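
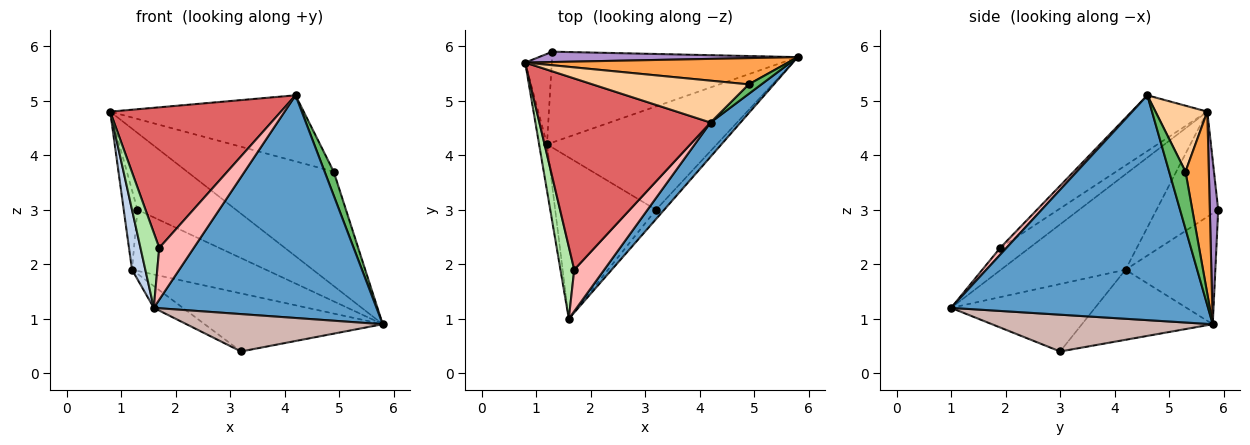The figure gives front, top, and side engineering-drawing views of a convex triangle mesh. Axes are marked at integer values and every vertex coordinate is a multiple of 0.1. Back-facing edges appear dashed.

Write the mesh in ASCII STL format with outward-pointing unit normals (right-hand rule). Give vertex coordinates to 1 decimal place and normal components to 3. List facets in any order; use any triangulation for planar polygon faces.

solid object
 facet normal 0.752 -0.652 0.100
  outer loop
   vertex 4.2 4.6 5.1
   vertex 1.6 1.0 1.2
   vertex 5.8 5.8 0.9
  endloop
 endfacet
 facet normal -0.991 -0.106 -0.082
  outer loop
   vertex 1.2 4.2 1.9
   vertex 1.6 1.0 1.2
   vertex 0.8 5.7 4.8
  endloop
 endfacet
 facet normal 0.153 0.963 0.221
  outer loop
   vertex 4.9 5.3 3.7
   vertex 5.8 5.8 0.9
   vertex 0.8 5.7 4.8
  endloop
 endfacet
 facet normal 0.220 0.824 0.522
  outer loop
   vertex 4.9 5.3 3.7
   vertex 0.8 5.7 4.8
   vertex 4.2 4.6 5.1
  endloop
 endfacet
 facet normal 0.858 -0.477 0.191
  outer loop
   vertex 4.9 5.3 3.7
   vertex 4.2 4.6 5.1
   vertex 5.8 5.8 0.9
  endloop
 endfacet
 facet normal -0.747 -0.480 0.460
  outer loop
   vertex 1.7 1.9 2.3
   vertex 0.8 5.7 4.8
   vertex 1.6 1.0 1.2
  endloop
 endfacet
 facet normal -0.254 -0.573 0.779
  outer loop
   vertex 1.7 1.9 2.3
   vertex 4.2 4.6 5.1
   vertex 0.8 5.7 4.8
  endloop
 endfacet
 facet normal 0.141 -0.772 0.619
  outer loop
   vertex 1.7 1.9 2.3
   vertex 1.6 1.0 1.2
   vertex 4.2 4.6 5.1
  endloop
 endfacet
 facet normal 0.084 0.988 0.133
  outer loop
   vertex 1.3 5.9 3.0
   vertex 0.8 5.7 4.8
   vertex 5.8 5.8 0.9
  endloop
 endfacet
 facet normal -0.948 0.211 -0.240
  outer loop
   vertex 1.3 5.9 3.0
   vertex 1.2 4.2 1.9
   vertex 0.8 5.7 4.8
  endloop
 endfacet
 facet normal -0.351 0.523 -0.777
  outer loop
   vertex 1.3 5.9 3.0
   vertex 5.8 5.8 0.9
   vertex 1.2 4.2 1.9
  endloop
 endfacet
 facet normal 0.737 -0.655 -0.164
  outer loop
   vertex 3.2 3.0 0.4
   vertex 5.8 5.8 0.9
   vertex 1.6 1.0 1.2
  endloop
 endfacet
 facet normal -0.339 0.461 -0.820
  outer loop
   vertex 3.2 3.0 0.4
   vertex 1.2 4.2 1.9
   vertex 5.8 5.8 0.9
  endloop
 endfacet
 facet normal -0.553 0.112 -0.826
  outer loop
   vertex 3.2 3.0 0.4
   vertex 1.6 1.0 1.2
   vertex 1.2 4.2 1.9
  endloop
 endfacet
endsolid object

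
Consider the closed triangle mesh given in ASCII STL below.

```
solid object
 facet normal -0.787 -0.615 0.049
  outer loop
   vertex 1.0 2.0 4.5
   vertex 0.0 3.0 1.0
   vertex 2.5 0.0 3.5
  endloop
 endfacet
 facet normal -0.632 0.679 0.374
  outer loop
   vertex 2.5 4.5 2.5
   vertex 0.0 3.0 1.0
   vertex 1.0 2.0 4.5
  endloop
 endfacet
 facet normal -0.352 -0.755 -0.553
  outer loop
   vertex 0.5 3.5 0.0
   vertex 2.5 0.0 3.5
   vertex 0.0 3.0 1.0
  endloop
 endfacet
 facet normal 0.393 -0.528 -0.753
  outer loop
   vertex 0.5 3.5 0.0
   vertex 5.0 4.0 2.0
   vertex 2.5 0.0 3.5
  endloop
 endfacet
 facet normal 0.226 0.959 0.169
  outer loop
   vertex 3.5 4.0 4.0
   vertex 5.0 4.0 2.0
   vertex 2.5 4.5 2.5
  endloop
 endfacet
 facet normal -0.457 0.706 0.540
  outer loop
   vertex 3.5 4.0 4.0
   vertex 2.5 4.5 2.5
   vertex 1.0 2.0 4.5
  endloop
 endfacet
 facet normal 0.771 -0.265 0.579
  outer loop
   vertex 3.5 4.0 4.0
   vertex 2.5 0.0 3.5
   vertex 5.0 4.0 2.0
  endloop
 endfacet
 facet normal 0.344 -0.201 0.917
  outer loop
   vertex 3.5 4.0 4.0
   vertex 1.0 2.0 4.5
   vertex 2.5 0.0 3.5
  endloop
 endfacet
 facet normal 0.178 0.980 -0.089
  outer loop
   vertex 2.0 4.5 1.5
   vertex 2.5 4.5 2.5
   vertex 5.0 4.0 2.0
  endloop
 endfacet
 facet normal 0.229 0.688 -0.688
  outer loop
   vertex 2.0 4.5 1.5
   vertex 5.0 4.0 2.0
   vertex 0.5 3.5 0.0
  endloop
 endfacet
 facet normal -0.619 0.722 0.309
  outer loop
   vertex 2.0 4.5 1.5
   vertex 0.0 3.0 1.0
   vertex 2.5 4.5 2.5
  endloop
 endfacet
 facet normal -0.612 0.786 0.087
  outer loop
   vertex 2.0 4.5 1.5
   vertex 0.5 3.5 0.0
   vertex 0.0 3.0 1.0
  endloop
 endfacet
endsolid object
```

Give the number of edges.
18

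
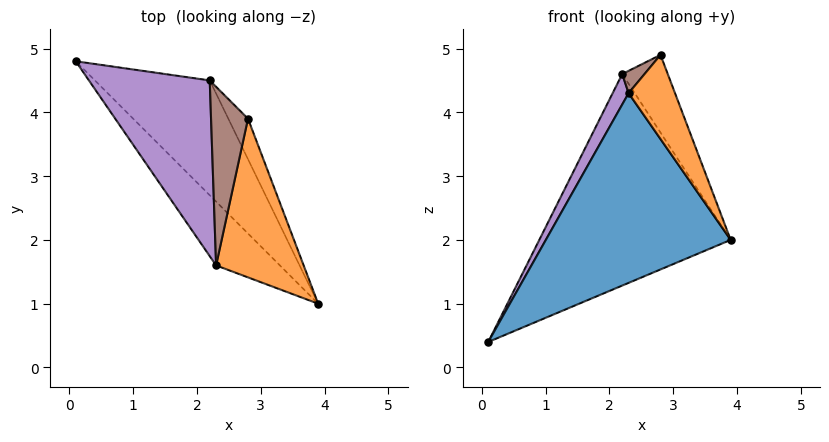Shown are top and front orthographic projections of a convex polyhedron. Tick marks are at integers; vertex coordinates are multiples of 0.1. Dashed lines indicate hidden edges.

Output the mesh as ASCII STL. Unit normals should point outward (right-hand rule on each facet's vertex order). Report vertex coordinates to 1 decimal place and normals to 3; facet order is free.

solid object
 facet normal -0.631 -0.735 -0.247
  outer loop
   vertex 2.3 1.6 4.3
   vertex 0.1 4.8 0.4
   vertex 3.9 1.0 2.0
  endloop
 endfacet
 facet normal 0.738 -0.316 0.596
  outer loop
   vertex 2.3 1.6 4.3
   vertex 3.9 1.0 2.0
   vertex 2.8 3.9 4.9
  endloop
 endfacet
 facet normal 0.734 0.597 -0.324
  outer loop
   vertex 2.2 4.5 4.6
   vertex 3.9 1.0 2.0
   vertex 0.1 4.8 0.4
  endloop
 endfacet
 facet normal 0.745 0.591 -0.308
  outer loop
   vertex 2.2 4.5 4.6
   vertex 2.8 3.9 4.9
   vertex 3.9 1.0 2.0
  endloop
 endfacet
 facet normal -0.894 -0.077 0.442
  outer loop
   vertex 2.2 4.5 4.6
   vertex 0.1 4.8 0.4
   vertex 2.3 1.6 4.3
  endloop
 endfacet
 facet normal -0.527 -0.105 0.843
  outer loop
   vertex 2.2 4.5 4.6
   vertex 2.3 1.6 4.3
   vertex 2.8 3.9 4.9
  endloop
 endfacet
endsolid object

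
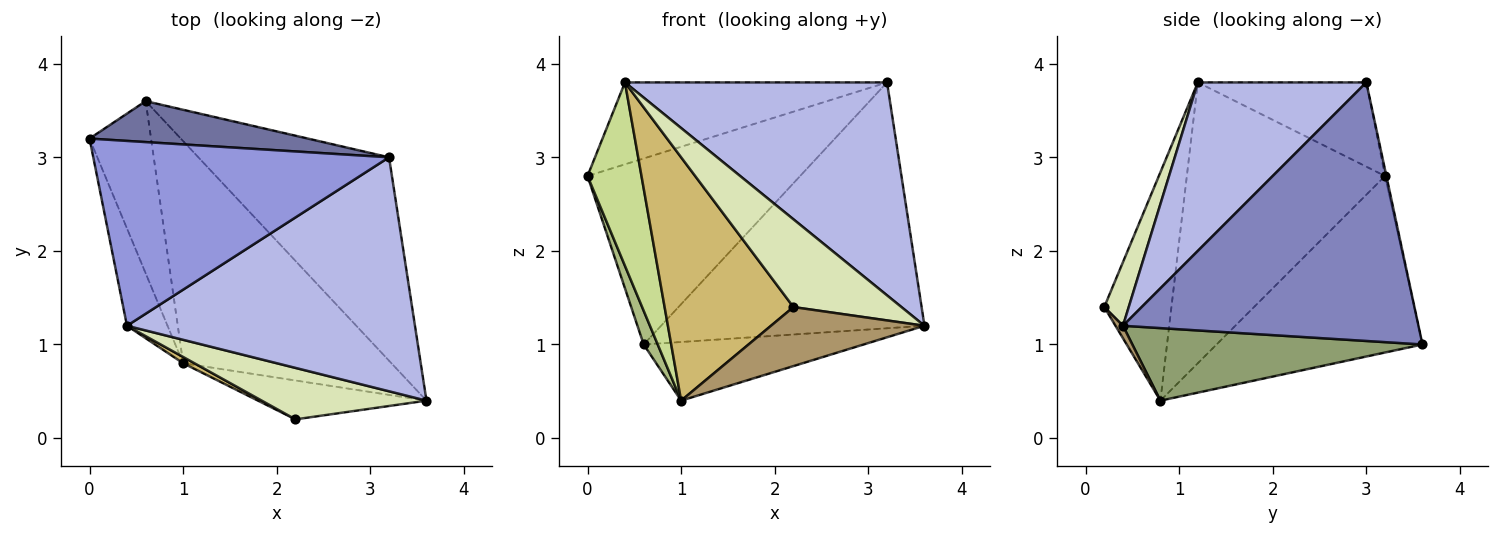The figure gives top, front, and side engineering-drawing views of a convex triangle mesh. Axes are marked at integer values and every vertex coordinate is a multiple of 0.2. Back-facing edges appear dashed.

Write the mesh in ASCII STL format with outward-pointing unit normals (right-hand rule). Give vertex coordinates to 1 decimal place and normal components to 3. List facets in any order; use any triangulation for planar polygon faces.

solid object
 facet normal -0.006 0.977 0.215
  outer loop
   vertex 0.6 3.6 1.0
   vertex 0.0 3.2 2.8
   vertex 3.2 3.0 3.8
  endloop
 endfacet
 facet normal 0.654 0.583 -0.482
  outer loop
   vertex 0.6 3.6 1.0
   vertex 3.2 3.0 3.8
   vertex 3.6 0.4 1.2
  endloop
 endfacet
 facet normal -0.252 0.392 0.885
  outer loop
   vertex 0.4 1.2 3.8
   vertex 3.2 3.0 3.8
   vertex 0.0 3.2 2.8
  endloop
 endfacet
 facet normal 0.397 -0.618 0.679
  outer loop
   vertex 0.4 1.2 3.8
   vertex 3.6 0.4 1.2
   vertex 3.2 3.0 3.8
  endloop
 endfacet
 facet normal 0.319 0.242 -0.916
  outer loop
   vertex 1.0 0.8 0.4
   vertex 0.6 3.6 1.0
   vertex 3.6 0.4 1.2
  endloop
 endfacet
 facet normal -0.942 -0.064 -0.328
  outer loop
   vertex 1.0 0.8 0.4
   vertex 0.0 3.2 2.8
   vertex 0.6 3.6 1.0
  endloop
 endfacet
 facet normal -0.956 -0.260 -0.138
  outer loop
   vertex 1.0 0.8 0.4
   vertex 0.4 1.2 3.8
   vertex 0.0 3.2 2.8
  endloop
 endfacet
 facet normal 0.192 -0.846 0.497
  outer loop
   vertex 2.2 0.2 1.4
   vertex 3.6 0.4 1.2
   vertex 0.4 1.2 3.8
  endloop
 endfacet
 facet normal 0.041 -0.834 -0.550
  outer loop
   vertex 2.2 0.2 1.4
   vertex 1.0 0.8 0.4
   vertex 3.6 0.4 1.2
  endloop
 endfacet
 facet normal -0.462 -0.886 0.023
  outer loop
   vertex 2.2 0.2 1.4
   vertex 0.4 1.2 3.8
   vertex 1.0 0.8 0.4
  endloop
 endfacet
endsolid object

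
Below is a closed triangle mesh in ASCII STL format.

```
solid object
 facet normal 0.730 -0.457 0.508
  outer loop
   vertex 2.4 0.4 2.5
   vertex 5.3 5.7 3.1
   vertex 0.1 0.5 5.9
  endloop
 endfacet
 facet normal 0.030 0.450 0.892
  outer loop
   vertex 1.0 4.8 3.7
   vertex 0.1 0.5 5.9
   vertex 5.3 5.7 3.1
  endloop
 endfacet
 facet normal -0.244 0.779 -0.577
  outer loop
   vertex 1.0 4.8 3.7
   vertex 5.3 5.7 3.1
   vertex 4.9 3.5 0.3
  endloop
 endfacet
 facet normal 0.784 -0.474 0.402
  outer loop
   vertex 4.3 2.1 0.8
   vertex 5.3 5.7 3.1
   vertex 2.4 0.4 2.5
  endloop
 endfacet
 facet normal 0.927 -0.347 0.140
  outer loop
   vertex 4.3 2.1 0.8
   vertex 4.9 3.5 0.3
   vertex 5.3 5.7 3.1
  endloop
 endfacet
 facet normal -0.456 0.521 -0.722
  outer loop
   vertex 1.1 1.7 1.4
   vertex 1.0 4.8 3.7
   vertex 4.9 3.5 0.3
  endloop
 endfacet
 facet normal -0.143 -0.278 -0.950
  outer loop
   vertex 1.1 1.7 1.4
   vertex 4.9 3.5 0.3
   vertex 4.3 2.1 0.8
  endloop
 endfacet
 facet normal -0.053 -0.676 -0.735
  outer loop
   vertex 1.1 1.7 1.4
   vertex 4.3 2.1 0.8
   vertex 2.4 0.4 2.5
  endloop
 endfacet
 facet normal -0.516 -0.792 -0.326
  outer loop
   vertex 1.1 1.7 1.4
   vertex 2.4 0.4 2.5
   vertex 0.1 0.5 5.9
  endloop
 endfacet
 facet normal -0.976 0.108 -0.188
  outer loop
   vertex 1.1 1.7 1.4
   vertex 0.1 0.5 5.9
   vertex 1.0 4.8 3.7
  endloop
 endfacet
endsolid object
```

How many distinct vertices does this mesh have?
7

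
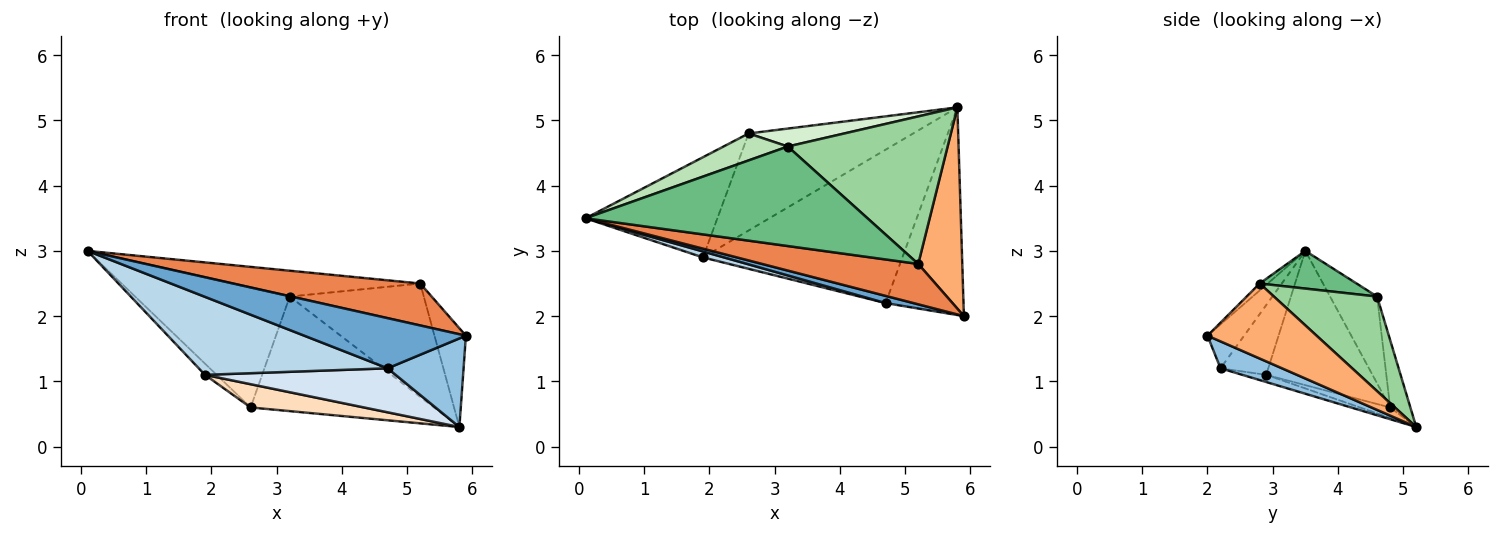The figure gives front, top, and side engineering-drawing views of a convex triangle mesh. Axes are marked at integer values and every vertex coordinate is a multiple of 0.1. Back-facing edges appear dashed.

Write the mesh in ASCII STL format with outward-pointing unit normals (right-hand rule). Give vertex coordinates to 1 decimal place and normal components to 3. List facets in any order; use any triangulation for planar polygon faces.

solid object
 facet normal -0.219 -0.966 0.139
  outer loop
   vertex 4.7 2.2 1.2
   vertex 5.9 2.0 1.7
   vertex 0.1 3.5 3.0
  endloop
 endfacet
 facet normal 0.303 -0.374 -0.877
  outer loop
   vertex 4.7 2.2 1.2
   vertex 5.8 5.2 0.3
   vertex 5.9 2.0 1.7
  endloop
 endfacet
 facet normal -0.244 -0.967 0.074
  outer loop
   vertex 1.9 2.9 1.1
   vertex 4.7 2.2 1.2
   vertex 0.1 3.5 3.0
  endloop
 endfacet
 facet normal -0.035 -0.276 -0.961
  outer loop
   vertex 1.9 2.9 1.1
   vertex 5.8 5.2 0.3
   vertex 4.7 2.2 1.2
  endloop
 endfacet
 facet normal -0.031 -0.720 0.693
  outer loop
   vertex 5.2 2.8 2.5
   vertex 0.1 3.5 3.0
   vertex 5.9 2.0 1.7
  endloop
 endfacet
 facet normal 0.837 0.241 0.491
  outer loop
   vertex 5.2 2.8 2.5
   vertex 5.9 2.0 1.7
   vertex 5.8 5.2 0.3
  endloop
 endfacet
 facet normal -0.711 0.078 -0.699
  outer loop
   vertex 2.6 4.8 0.6
   vertex 1.9 2.9 1.1
   vertex 0.1 3.5 3.0
  endloop
 endfacet
 facet normal -0.062 -0.233 -0.971
  outer loop
   vertex 2.6 4.8 0.6
   vertex 5.8 5.2 0.3
   vertex 1.9 2.9 1.1
  endloop
 endfacet
 facet normal 0.128 0.249 0.960
  outer loop
   vertex 3.2 4.6 2.3
   vertex 0.1 3.5 3.0
   vertex 5.2 2.8 2.5
  endloop
 endfacet
 facet normal 0.425 0.552 0.718
  outer loop
   vertex 3.2 4.6 2.3
   vertex 5.2 2.8 2.5
   vertex 5.8 5.2 0.3
  endloop
 endfacet
 facet normal -0.284 0.935 0.210
  outer loop
   vertex 3.2 4.6 2.3
   vertex 2.6 4.8 0.6
   vertex 0.1 3.5 3.0
  endloop
 endfacet
 facet normal -0.108 0.982 0.154
  outer loop
   vertex 3.2 4.6 2.3
   vertex 5.8 5.2 0.3
   vertex 2.6 4.8 0.6
  endloop
 endfacet
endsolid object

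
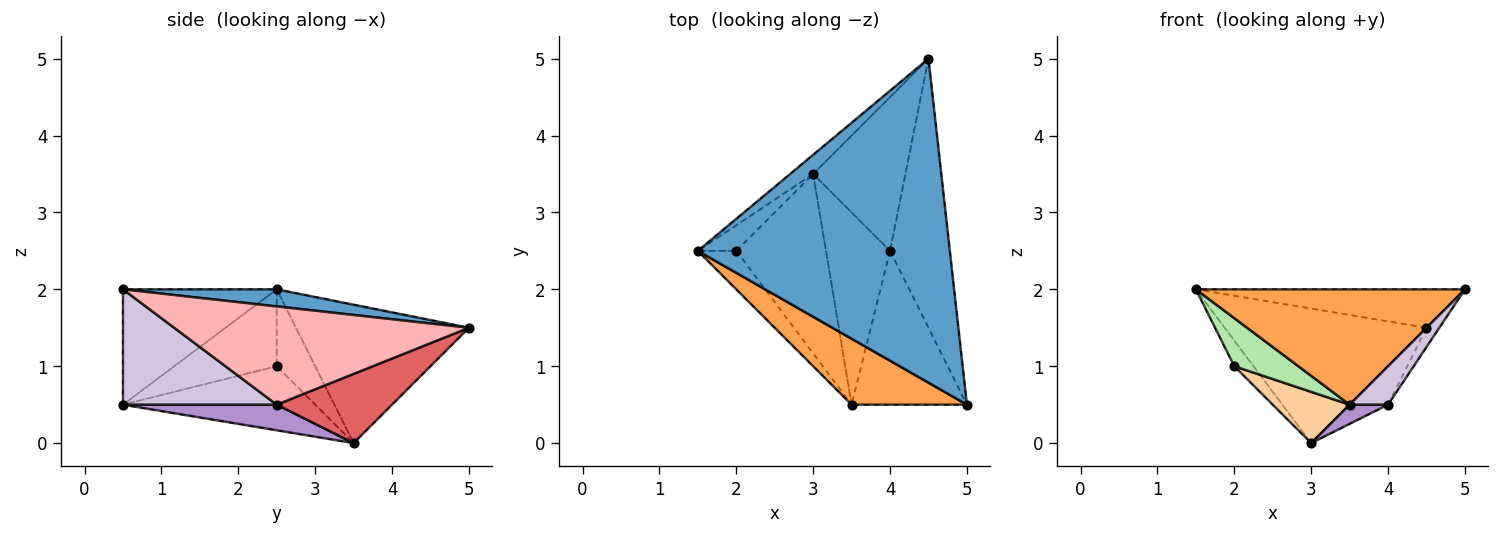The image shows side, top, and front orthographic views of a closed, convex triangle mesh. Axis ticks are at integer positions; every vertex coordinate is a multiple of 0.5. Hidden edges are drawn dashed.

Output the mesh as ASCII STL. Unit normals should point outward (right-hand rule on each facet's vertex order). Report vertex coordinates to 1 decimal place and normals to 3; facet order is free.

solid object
 facet normal 0.067 0.118 0.991
  outer loop
   vertex 4.5 5.0 1.5
   vertex 1.5 2.5 2.0
   vertex 5.0 0.5 2.0
  endloop
 endfacet
 facet normal -0.647 0.755 -0.108
  outer loop
   vertex 3.0 3.5 0.0
   vertex 1.5 2.5 2.0
   vertex 4.5 5.0 1.5
  endloop
 endfacet
 facet normal -0.444 -0.778 0.444
  outer loop
   vertex 3.5 0.5 0.5
   vertex 5.0 0.5 2.0
   vertex 1.5 2.5 2.0
  endloop
 endfacet
 facet normal -0.566 -0.226 -0.793
  outer loop
   vertex 2.0 2.5 1.0
   vertex 3.0 3.5 0.0
   vertex 3.5 0.5 0.5
  endloop
 endfacet
 facet normal -0.816 0.408 -0.408
  outer loop
   vertex 2.0 2.5 1.0
   vertex 1.5 2.5 2.0
   vertex 3.0 3.5 0.0
  endloop
 endfacet
 facet normal -0.781 -0.488 -0.390
  outer loop
   vertex 2.0 2.5 1.0
   vertex 3.5 0.5 0.5
   vertex 1.5 2.5 2.0
  endloop
 endfacet
 facet normal 0.588 0.196 -0.784
  outer loop
   vertex 4.0 2.5 0.5
   vertex 3.0 3.5 0.0
   vertex 4.5 5.0 1.5
  endloop
 endfacet
 facet normal 0.854 0.037 -0.520
  outer loop
   vertex 4.0 2.5 0.5
   vertex 4.5 5.0 1.5
   vertex 5.0 0.5 2.0
  endloop
 endfacet
 facet normal 0.370 -0.092 -0.925
  outer loop
   vertex 4.0 2.5 0.5
   vertex 3.5 0.5 0.5
   vertex 3.0 3.5 0.0
  endloop
 endfacet
 facet normal 0.696 -0.174 -0.696
  outer loop
   vertex 4.0 2.5 0.5
   vertex 5.0 0.5 2.0
   vertex 3.5 0.5 0.5
  endloop
 endfacet
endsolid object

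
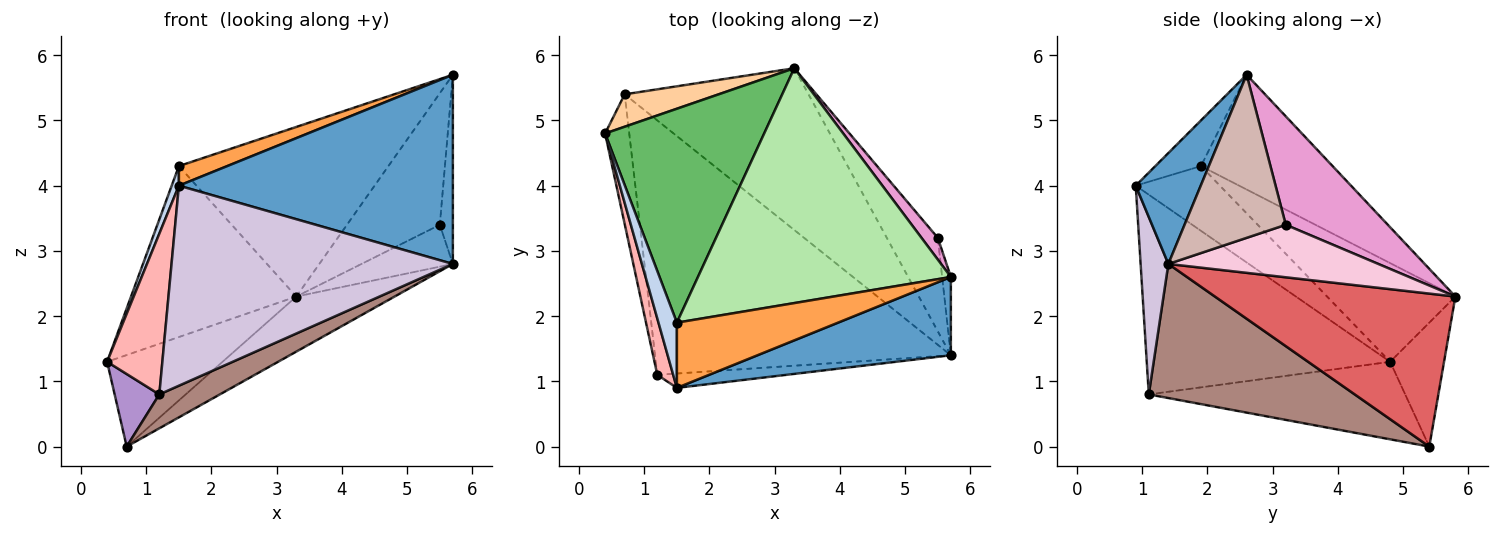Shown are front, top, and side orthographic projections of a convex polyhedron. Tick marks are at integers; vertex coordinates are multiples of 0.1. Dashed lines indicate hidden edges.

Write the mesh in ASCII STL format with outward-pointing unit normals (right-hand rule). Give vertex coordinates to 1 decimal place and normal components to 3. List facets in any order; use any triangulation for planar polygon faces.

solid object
 facet normal 0.214 -0.903 0.373
  outer loop
   vertex 5.7 1.4 2.8
   vertex 5.7 2.6 5.7
   vertex 1.5 0.9 4.0
  endloop
 endfacet
 facet normal -0.959 -0.082 0.272
  outer loop
   vertex 1.5 1.9 4.3
   vertex 0.4 4.8 1.3
   vertex 1.5 0.9 4.0
  endloop
 endfacet
 facet normal -0.262 -0.277 0.924
  outer loop
   vertex 1.5 1.9 4.3
   vertex 1.5 0.9 4.0
   vertex 5.7 2.6 5.7
  endloop
 endfacet
 facet normal -0.403 0.863 0.305
  outer loop
   vertex 3.3 5.8 2.3
   vertex 0.7 5.4 0.0
   vertex 0.4 4.8 1.3
  endloop
 endfacet
 facet normal -0.436 0.562 0.703
  outer loop
   vertex 3.3 5.8 2.3
   vertex 0.4 4.8 1.3
   vertex 1.5 1.9 4.3
  endloop
 endfacet
 facet normal -0.345 0.550 0.761
  outer loop
   vertex 3.3 5.8 2.3
   vertex 1.5 1.9 4.3
   vertex 5.7 2.6 5.7
  endloop
 endfacet
 facet normal 0.619 0.253 -0.744
  outer loop
   vertex 3.3 5.8 2.3
   vertex 5.7 1.4 2.8
   vertex 0.7 5.4 0.0
  endloop
 endfacet
 facet normal -0.972 -0.221 0.077
  outer loop
   vertex 1.2 1.1 0.8
   vertex 1.5 0.9 4.0
   vertex 0.4 4.8 1.3
  endloop
 endfacet
 facet normal -0.942 -0.164 -0.293
  outer loop
   vertex 1.2 1.1 0.8
   vertex 0.4 4.8 1.3
   vertex 0.7 5.4 0.0
  endloop
 endfacet
 facet normal 0.098 -0.993 -0.071
  outer loop
   vertex 1.2 1.1 0.8
   vertex 5.7 1.4 2.8
   vertex 1.5 0.9 4.0
  endloop
 endfacet
 facet normal 0.410 -0.121 -0.904
  outer loop
   vertex 1.2 1.1 0.8
   vertex 0.7 5.4 0.0
   vertex 5.7 1.4 2.8
  endloop
 endfacet
 facet normal 0.990 0.128 -0.053
  outer loop
   vertex 5.5 3.2 3.4
   vertex 5.7 2.6 5.7
   vertex 5.7 1.4 2.8
  endloop
 endfacet
 facet normal 0.735 0.669 0.111
  outer loop
   vertex 5.5 3.2 3.4
   vertex 3.3 5.8 2.3
   vertex 5.7 2.6 5.7
  endloop
 endfacet
 facet normal 0.685 0.298 -0.665
  outer loop
   vertex 5.5 3.2 3.4
   vertex 5.7 1.4 2.8
   vertex 3.3 5.8 2.3
  endloop
 endfacet
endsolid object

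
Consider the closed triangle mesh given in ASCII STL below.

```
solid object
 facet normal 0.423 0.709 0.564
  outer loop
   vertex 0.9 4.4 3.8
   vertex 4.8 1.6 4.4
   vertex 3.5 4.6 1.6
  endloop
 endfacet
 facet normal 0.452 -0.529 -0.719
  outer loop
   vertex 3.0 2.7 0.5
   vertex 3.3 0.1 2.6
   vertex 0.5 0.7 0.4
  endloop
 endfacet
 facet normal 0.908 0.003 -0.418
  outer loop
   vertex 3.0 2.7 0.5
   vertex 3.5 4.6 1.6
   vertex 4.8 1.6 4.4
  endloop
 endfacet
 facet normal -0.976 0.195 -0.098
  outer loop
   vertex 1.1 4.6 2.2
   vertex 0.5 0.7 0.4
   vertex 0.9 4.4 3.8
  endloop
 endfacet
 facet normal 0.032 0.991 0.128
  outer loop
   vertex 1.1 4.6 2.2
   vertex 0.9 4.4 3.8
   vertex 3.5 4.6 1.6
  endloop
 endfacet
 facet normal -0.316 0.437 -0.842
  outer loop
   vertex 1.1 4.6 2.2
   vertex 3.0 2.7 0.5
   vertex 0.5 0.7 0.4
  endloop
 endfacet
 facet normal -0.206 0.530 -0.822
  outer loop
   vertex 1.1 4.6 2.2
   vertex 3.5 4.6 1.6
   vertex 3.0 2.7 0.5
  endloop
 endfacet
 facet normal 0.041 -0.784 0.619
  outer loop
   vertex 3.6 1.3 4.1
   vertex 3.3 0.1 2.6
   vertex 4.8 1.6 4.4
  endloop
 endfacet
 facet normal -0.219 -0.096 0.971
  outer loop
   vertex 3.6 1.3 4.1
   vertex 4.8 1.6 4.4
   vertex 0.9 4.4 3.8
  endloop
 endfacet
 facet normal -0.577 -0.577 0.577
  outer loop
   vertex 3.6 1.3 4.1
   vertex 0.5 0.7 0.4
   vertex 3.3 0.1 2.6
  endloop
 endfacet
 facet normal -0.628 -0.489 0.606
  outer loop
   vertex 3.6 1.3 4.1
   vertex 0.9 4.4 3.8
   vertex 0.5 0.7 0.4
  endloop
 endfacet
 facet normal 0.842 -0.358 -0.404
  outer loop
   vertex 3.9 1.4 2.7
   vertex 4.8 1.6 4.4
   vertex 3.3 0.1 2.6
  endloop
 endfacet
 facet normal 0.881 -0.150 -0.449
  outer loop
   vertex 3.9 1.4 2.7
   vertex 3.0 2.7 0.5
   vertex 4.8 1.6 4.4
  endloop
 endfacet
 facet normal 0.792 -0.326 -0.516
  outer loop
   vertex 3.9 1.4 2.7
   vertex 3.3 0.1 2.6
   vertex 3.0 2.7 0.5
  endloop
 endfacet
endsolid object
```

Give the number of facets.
14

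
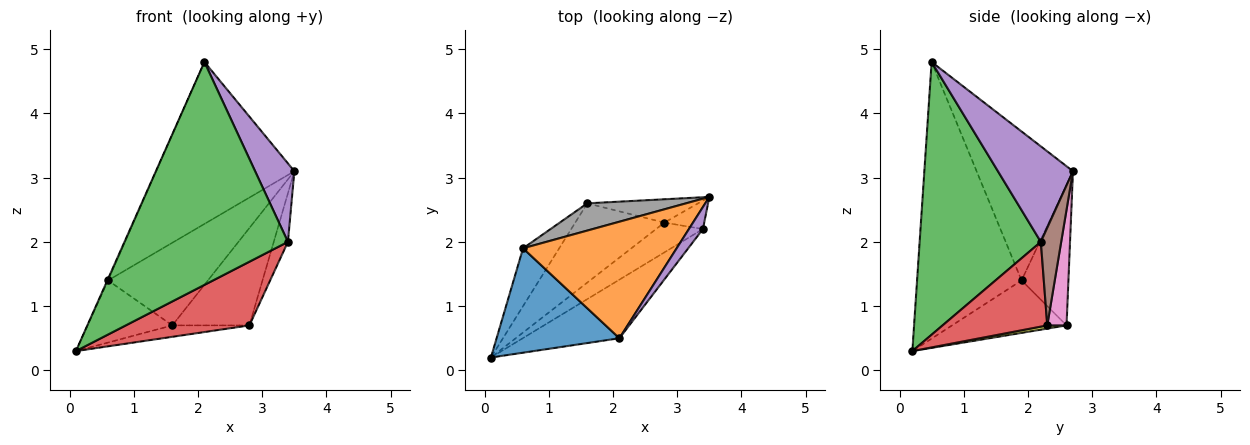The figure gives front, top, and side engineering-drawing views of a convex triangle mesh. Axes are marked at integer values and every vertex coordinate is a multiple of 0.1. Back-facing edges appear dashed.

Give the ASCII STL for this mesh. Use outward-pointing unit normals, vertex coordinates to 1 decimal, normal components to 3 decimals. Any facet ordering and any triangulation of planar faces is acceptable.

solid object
 facet normal -0.914 0.006 0.406
  outer loop
   vertex 0.6 1.9 1.4
   vertex 0.1 0.2 0.3
   vertex 2.1 0.5 4.8
  endloop
 endfacet
 facet normal -0.493 0.706 0.508
  outer loop
   vertex 0.6 1.9 1.4
   vertex 2.1 0.5 4.8
   vertex 3.5 2.7 3.1
  endloop
 endfacet
 facet normal 0.583 -0.786 -0.207
  outer loop
   vertex 3.4 2.2 2.0
   vertex 2.1 0.5 4.8
   vertex 0.1 0.2 0.3
  endloop
 endfacet
 facet normal 0.609 -0.719 -0.336
  outer loop
   vertex 3.4 2.2 2.0
   vertex 0.1 0.2 0.3
   vertex 2.8 2.3 0.7
  endloop
 endfacet
 facet normal 0.879 -0.460 0.129
  outer loop
   vertex 3.4 2.2 2.0
   vertex 3.5 2.7 3.1
   vertex 2.1 0.5 4.8
  endloop
 endfacet
 facet normal 0.778 0.542 -0.317
  outer loop
   vertex 3.4 2.2 2.0
   vertex 2.8 2.3 0.7
   vertex 3.5 2.7 3.1
  endloop
 endfacet
 facet normal 0.236 0.945 -0.226
  outer loop
   vertex 1.6 2.6 0.7
   vertex 3.5 2.7 3.1
   vertex 2.8 2.3 0.7
  endloop
 endfacet
 facet normal -0.407 0.867 0.286
  outer loop
   vertex 1.6 2.6 0.7
   vertex 0.6 1.9 1.4
   vertex 3.5 2.7 3.1
  endloop
 endfacet
 facet normal 0.036 0.143 -0.989
  outer loop
   vertex 1.6 2.6 0.7
   vertex 2.8 2.3 0.7
   vertex 0.1 0.2 0.3
  endloop
 endfacet
 facet normal -0.703 0.520 -0.484
  outer loop
   vertex 1.6 2.6 0.7
   vertex 0.1 0.2 0.3
   vertex 0.6 1.9 1.4
  endloop
 endfacet
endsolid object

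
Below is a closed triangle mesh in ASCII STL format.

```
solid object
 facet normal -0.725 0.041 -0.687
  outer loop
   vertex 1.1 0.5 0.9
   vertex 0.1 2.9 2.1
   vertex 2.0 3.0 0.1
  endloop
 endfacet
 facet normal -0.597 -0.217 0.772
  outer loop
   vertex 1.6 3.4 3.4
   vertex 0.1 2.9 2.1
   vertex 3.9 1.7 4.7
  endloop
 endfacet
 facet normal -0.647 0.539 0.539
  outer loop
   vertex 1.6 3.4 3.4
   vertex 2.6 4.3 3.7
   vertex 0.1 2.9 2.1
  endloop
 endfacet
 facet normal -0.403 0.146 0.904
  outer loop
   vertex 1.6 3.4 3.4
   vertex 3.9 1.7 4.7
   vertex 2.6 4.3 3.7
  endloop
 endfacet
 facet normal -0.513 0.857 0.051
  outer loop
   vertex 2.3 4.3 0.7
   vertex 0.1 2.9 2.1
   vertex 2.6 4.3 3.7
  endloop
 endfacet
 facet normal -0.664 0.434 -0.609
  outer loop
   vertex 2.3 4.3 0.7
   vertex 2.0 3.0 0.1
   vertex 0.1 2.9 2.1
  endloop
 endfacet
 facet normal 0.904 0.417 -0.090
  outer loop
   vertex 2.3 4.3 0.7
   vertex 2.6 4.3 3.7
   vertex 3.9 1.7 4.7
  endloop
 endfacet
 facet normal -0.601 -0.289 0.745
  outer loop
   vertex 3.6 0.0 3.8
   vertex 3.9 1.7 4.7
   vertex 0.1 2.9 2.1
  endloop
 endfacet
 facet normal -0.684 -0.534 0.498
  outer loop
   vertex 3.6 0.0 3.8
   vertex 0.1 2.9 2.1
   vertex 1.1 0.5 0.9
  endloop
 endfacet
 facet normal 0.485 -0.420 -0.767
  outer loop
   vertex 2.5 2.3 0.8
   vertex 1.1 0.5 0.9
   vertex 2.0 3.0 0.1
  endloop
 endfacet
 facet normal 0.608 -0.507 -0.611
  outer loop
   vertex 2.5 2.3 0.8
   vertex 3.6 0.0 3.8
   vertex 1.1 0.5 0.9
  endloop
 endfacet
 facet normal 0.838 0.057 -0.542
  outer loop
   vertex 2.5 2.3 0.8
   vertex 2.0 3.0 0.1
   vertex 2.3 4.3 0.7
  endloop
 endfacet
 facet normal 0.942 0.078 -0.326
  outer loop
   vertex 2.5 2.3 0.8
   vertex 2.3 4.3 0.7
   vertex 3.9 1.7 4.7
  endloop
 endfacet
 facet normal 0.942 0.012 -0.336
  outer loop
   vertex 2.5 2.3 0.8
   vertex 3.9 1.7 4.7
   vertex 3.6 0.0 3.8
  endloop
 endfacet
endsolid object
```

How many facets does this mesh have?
14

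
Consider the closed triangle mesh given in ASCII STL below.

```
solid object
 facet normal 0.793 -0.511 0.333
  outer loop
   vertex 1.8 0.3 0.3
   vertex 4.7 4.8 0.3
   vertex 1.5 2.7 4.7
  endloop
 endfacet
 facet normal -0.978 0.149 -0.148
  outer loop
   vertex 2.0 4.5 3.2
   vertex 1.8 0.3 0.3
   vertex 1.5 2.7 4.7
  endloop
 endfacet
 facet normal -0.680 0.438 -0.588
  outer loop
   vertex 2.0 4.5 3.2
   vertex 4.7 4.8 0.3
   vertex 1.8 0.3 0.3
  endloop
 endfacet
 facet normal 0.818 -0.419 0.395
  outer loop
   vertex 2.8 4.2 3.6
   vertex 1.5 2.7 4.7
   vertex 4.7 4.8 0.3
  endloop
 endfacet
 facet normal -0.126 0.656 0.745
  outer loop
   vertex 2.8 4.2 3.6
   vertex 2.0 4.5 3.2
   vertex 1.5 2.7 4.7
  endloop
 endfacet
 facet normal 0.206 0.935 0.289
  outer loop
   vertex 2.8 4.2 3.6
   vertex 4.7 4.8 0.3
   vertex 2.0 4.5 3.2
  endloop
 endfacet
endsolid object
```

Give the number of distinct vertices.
5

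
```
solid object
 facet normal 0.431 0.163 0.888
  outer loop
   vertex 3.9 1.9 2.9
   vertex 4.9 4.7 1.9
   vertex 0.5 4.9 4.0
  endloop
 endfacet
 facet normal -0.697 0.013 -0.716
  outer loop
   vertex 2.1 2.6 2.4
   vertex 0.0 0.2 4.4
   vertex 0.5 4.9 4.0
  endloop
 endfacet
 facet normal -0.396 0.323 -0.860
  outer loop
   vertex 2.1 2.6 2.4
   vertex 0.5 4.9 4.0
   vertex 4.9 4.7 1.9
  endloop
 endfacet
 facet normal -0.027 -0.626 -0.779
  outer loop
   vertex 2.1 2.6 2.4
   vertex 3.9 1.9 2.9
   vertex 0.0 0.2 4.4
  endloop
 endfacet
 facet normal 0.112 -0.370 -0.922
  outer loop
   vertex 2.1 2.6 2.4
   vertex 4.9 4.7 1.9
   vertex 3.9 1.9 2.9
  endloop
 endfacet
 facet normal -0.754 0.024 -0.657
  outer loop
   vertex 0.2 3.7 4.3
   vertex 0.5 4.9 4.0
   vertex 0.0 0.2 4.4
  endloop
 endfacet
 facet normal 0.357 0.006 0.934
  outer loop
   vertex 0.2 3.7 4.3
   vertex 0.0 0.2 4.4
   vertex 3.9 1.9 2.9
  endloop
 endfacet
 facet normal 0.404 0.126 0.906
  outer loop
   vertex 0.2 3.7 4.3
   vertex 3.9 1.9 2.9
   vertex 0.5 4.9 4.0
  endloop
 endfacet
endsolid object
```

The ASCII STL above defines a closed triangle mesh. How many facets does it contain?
8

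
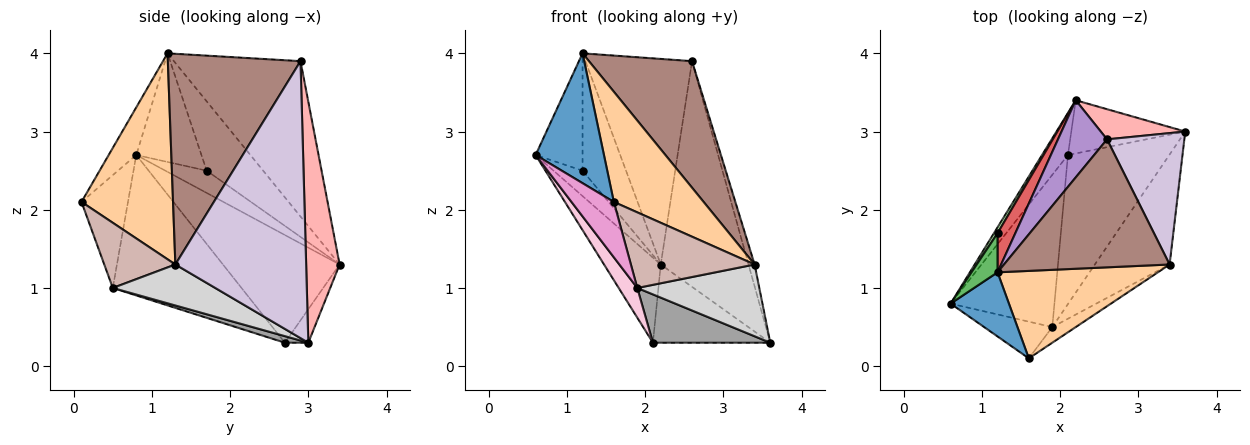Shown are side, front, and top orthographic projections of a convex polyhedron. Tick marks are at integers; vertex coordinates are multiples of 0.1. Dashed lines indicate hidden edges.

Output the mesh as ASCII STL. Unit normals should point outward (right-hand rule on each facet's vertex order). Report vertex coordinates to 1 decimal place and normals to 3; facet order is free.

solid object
 facet normal -0.340 -0.843 0.416
  outer loop
   vertex 1.2 1.2 4.0
   vertex 0.6 0.8 2.7
   vertex 1.6 0.1 2.1
  endloop
 endfacet
 facet normal -0.879 0.427 -0.211
  outer loop
   vertex 2.1 2.7 0.3
   vertex 0.6 0.8 2.7
   vertex 2.2 3.4 1.3
  endloop
 endfacet
 facet normal -0.163 0.816 -0.555
  outer loop
   vertex 2.1 2.7 0.3
   vertex 2.2 3.4 1.3
   vertex 3.6 3.0 0.3
  endloop
 endfacet
 facet normal 0.624 -0.612 0.486
  outer loop
   vertex 3.4 1.3 1.3
   vertex 1.2 1.2 4.0
   vertex 1.6 0.1 2.1
  endloop
 endfacet
 facet normal -0.797 0.574 0.191
  outer loop
   vertex 1.2 1.7 2.5
   vertex 0.6 0.8 2.7
   vertex 1.2 1.2 4.0
  endloop
 endfacet
 facet normal -0.811 0.570 0.132
  outer loop
   vertex 1.2 1.7 2.5
   vertex 2.2 3.4 1.3
   vertex 0.6 0.8 2.7
  endloop
 endfacet
 facet normal -0.777 0.597 0.199
  outer loop
   vertex 1.2 1.7 2.5
   vertex 1.2 1.2 4.0
   vertex 2.2 3.4 1.3
  endloop
 endfacet
 facet normal 0.353 0.927 0.124
  outer loop
   vertex 2.6 2.9 3.9
   vertex 3.6 3.0 0.3
   vertex 2.2 3.4 1.3
  endloop
 endfacet
 facet normal -0.744 0.626 0.235
  outer loop
   vertex 2.6 2.9 3.9
   vertex 2.2 3.4 1.3
   vertex 1.2 1.2 4.0
  endloop
 endfacet
 facet normal 0.962 0.045 0.269
  outer loop
   vertex 2.6 2.9 3.9
   vertex 3.4 1.3 1.3
   vertex 3.6 3.0 0.3
  endloop
 endfacet
 facet normal 0.671 -0.521 0.527
  outer loop
   vertex 2.6 2.9 3.9
   vertex 1.2 1.2 4.0
   vertex 3.4 1.3 1.3
  endloop
 endfacet
 facet normal 0.490 -0.853 -0.177
  outer loop
   vertex 1.9 0.5 1.0
   vertex 3.4 1.3 1.3
   vertex 1.6 0.1 2.1
  endloop
 endfacet
 facet normal -0.675 -0.615 -0.408
  outer loop
   vertex 1.9 0.5 1.0
   vertex 1.6 0.1 2.1
   vertex 0.6 0.8 2.7
  endloop
 endfacet
 facet normal -0.799 -0.115 -0.590
  outer loop
   vertex 1.9 0.5 1.0
   vertex 0.6 0.8 2.7
   vertex 2.1 2.7 0.3
  endloop
 endfacet
 facet normal 0.062 -0.308 -0.949
  outer loop
   vertex 1.9 0.5 1.0
   vertex 2.1 2.7 0.3
   vertex 3.6 3.0 0.3
  endloop
 endfacet
 facet normal 0.417 -0.497 -0.761
  outer loop
   vertex 1.9 0.5 1.0
   vertex 3.6 3.0 0.3
   vertex 3.4 1.3 1.3
  endloop
 endfacet
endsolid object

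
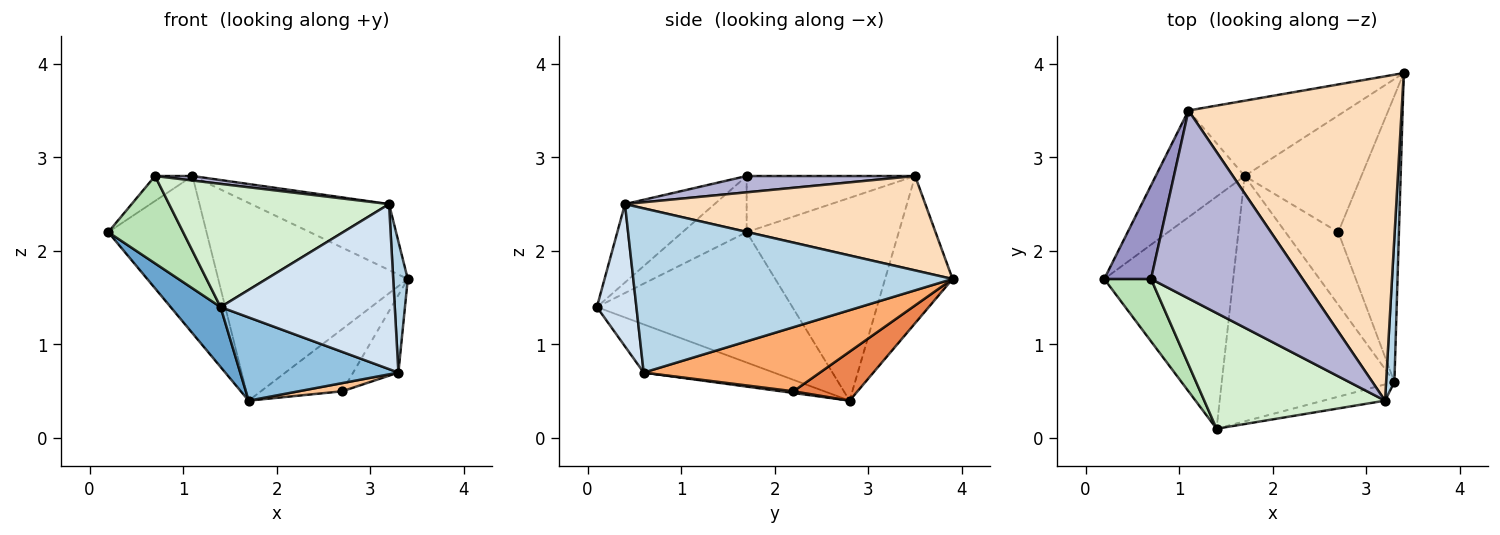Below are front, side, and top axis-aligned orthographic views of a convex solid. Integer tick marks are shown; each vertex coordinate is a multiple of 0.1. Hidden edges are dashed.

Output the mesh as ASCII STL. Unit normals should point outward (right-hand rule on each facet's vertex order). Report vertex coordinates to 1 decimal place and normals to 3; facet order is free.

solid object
 facet normal -0.699 -0.179 -0.692
  outer loop
   vertex 1.7 2.8 0.4
   vertex 1.4 0.1 1.4
   vertex 0.2 1.7 2.2
  endloop
 endfacet
 facet normal -0.256 -0.311 -0.916
  outer loop
   vertex 3.3 0.6 0.7
   vertex 1.4 0.1 1.4
   vertex 1.7 2.8 0.4
  endloop
 endfacet
 facet normal 0.998 -0.045 0.050
  outer loop
   vertex 3.2 0.4 2.5
   vertex 3.3 0.6 0.7
   vertex 3.4 3.9 1.7
  endloop
 endfacet
 facet normal 0.220 -0.971 -0.096
  outer loop
   vertex 3.2 0.4 2.5
   vertex 1.4 0.1 1.4
   vertex 3.3 0.6 0.7
  endloop
 endfacet
 facet normal 0.347 0.441 -0.828
  outer loop
   vertex 2.7 2.2 0.5
   vertex 1.7 2.8 0.4
   vertex 3.4 3.9 1.7
  endloop
 endfacet
 facet normal 0.714 0.183 -0.676
  outer loop
   vertex 2.7 2.2 0.5
   vertex 3.4 3.9 1.7
   vertex 3.3 0.6 0.7
  endloop
 endfacet
 facet normal 0.032 -0.112 -0.993
  outer loop
   vertex 2.7 2.2 0.5
   vertex 3.3 0.6 0.7
   vertex 1.7 2.8 0.4
  endloop
 endfacet
 facet normal 0.398 0.183 0.899
  outer loop
   vertex 1.1 3.5 2.8
   vertex 3.2 0.4 2.5
   vertex 3.4 3.9 1.7
  endloop
 endfacet
 facet normal -0.788 0.509 -0.346
  outer loop
   vertex 1.1 3.5 2.8
   vertex 1.7 2.8 0.4
   vertex 0.2 1.7 2.2
  endloop
 endfacet
 facet normal -0.316 0.887 -0.338
  outer loop
   vertex 1.1 3.5 2.8
   vertex 3.4 3.9 1.7
   vertex 1.7 2.8 0.4
  endloop
 endfacet
 facet normal -0.572 -0.667 0.477
  outer loop
   vertex 0.7 1.7 2.8
   vertex 0.2 1.7 2.2
   vertex 1.4 0.1 1.4
  endloop
 endfacet
 facet normal -0.285 -0.699 0.656
  outer loop
   vertex 0.7 1.7 2.8
   vertex 1.4 0.1 1.4
   vertex 3.2 0.4 2.5
  endloop
 endfacet
 facet normal -0.757 0.168 0.631
  outer loop
   vertex 0.7 1.7 2.8
   vertex 1.1 3.5 2.8
   vertex 0.2 1.7 2.2
  endloop
 endfacet
 facet normal 0.107 -0.024 0.994
  outer loop
   vertex 0.7 1.7 2.8
   vertex 3.2 0.4 2.5
   vertex 1.1 3.5 2.8
  endloop
 endfacet
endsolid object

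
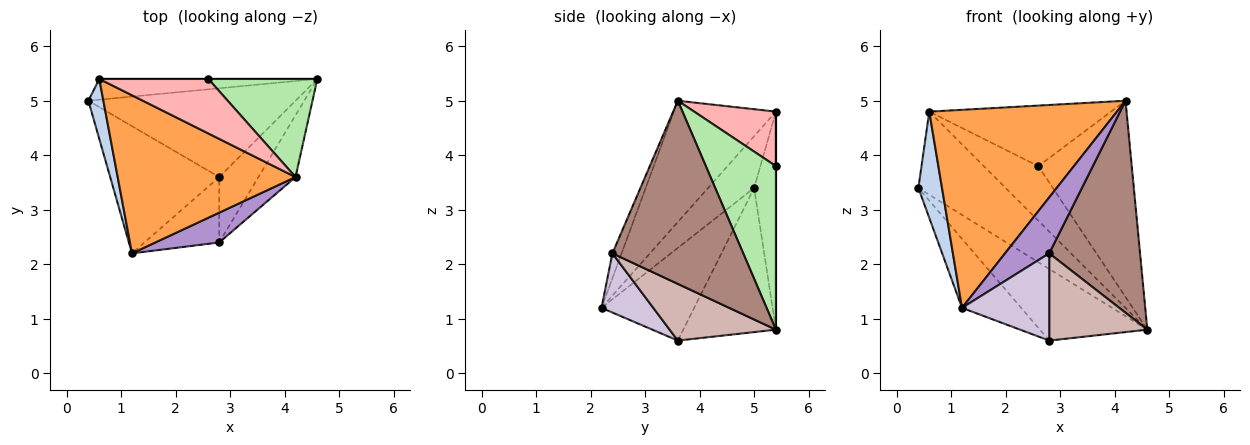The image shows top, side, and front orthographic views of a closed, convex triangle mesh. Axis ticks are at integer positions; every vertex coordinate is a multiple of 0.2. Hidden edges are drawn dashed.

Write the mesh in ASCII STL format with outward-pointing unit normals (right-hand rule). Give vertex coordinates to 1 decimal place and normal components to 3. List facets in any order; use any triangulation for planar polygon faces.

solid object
 facet normal -0.236 0.943 -0.236
  outer loop
   vertex 0.6 5.4 4.8
   vertex 4.6 5.4 0.8
   vertex 0.4 5.0 3.4
  endloop
 endfacet
 facet normal -0.862 -0.442 0.249
  outer loop
   vertex 0.6 5.4 4.8
   vertex 0.4 5.0 3.4
   vertex 1.2 2.2 1.2
  endloop
 endfacet
 facet normal -0.391 -0.719 0.574
  outer loop
   vertex 0.6 5.4 4.8
   vertex 1.2 2.2 1.2
   vertex 4.2 3.6 5.0
  endloop
 endfacet
 facet normal -0.476 0.552 -0.684
  outer loop
   vertex 2.8 3.6 0.6
   vertex 0.4 5.0 3.4
   vertex 4.6 5.4 0.8
  endloop
 endfacet
 facet normal -0.598 0.382 -0.704
  outer loop
   vertex 2.8 3.6 0.6
   vertex 1.2 2.2 1.2
   vertex 0.4 5.0 3.4
  endloop
 endfacet
 facet normal 0.557 0.743 0.371
  outer loop
   vertex 2.6 5.4 3.8
   vertex 4.2 3.6 5.0
   vertex 4.6 5.4 0.8
  endloop
 endfacet
 facet normal 0.000 1.000 0.000
  outer loop
   vertex 2.6 5.4 3.8
   vertex 4.6 5.4 0.8
   vertex 0.6 5.4 4.8
  endloop
 endfacet
 facet normal 0.317 0.705 0.634
  outer loop
   vertex 2.6 5.4 3.8
   vertex 0.6 5.4 4.8
   vertex 4.2 3.6 5.0
  endloop
 endfacet
 facet normal -0.180 -0.868 0.462
  outer loop
   vertex 2.8 2.4 2.2
   vertex 4.2 3.6 5.0
   vertex 1.2 2.2 1.2
  endloop
 endfacet
 facet normal 0.429 -0.723 -0.542
  outer loop
   vertex 2.8 2.4 2.2
   vertex 1.2 2.2 1.2
   vertex 2.8 3.6 0.6
  endloop
 endfacet
 facet normal 0.810 -0.563 -0.164
  outer loop
   vertex 2.8 2.4 2.2
   vertex 4.6 5.4 0.8
   vertex 4.2 3.6 5.0
  endloop
 endfacet
 facet normal 0.655 -0.605 -0.453
  outer loop
   vertex 2.8 2.4 2.2
   vertex 2.8 3.6 0.6
   vertex 4.6 5.4 0.8
  endloop
 endfacet
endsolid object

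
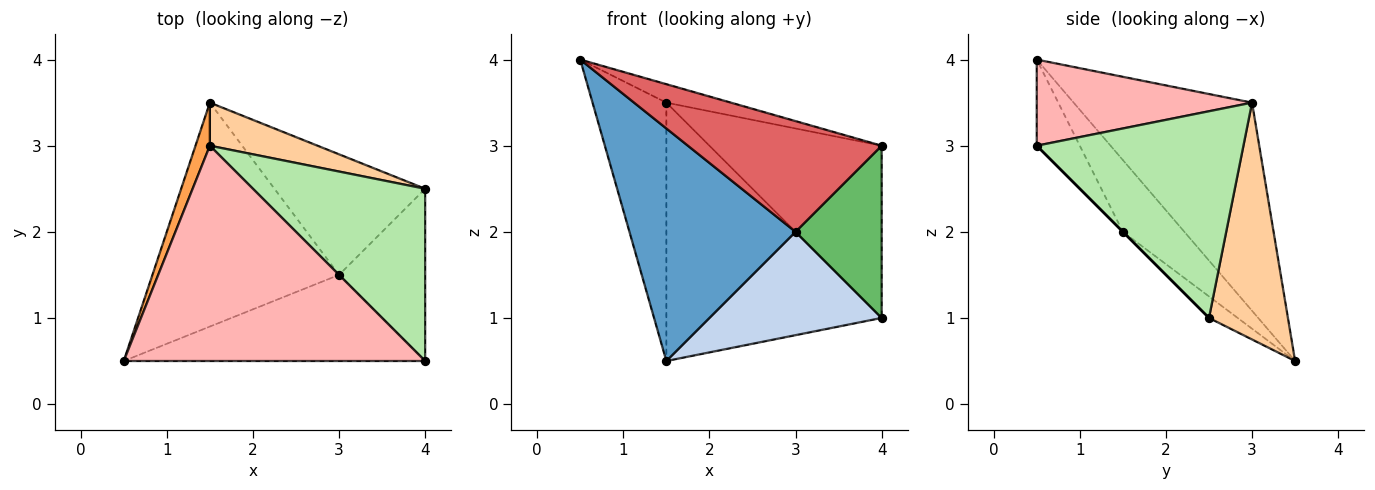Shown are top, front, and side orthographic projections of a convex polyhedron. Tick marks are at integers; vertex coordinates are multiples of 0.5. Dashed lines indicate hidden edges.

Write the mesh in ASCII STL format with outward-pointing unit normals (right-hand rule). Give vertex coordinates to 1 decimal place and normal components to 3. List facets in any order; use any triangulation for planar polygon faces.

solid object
 facet normal -0.258 -0.696 -0.670
  outer loop
   vertex 3.0 1.5 2.0
   vertex 0.5 0.5 4.0
   vertex 1.5 3.5 0.5
  endloop
 endfacet
 facet normal -0.108 -0.647 -0.755
  outer loop
   vertex 3.0 1.5 2.0
   vertex 1.5 3.5 0.5
   vertex 4.0 2.5 1.0
  endloop
 endfacet
 facet normal -0.922 0.382 0.064
  outer loop
   vertex 1.5 3.0 3.5
   vertex 1.5 3.5 0.5
   vertex 0.5 0.5 4.0
  endloop
 endfacet
 facet normal 0.340 0.928 0.155
  outer loop
   vertex 1.5 3.0 3.5
   vertex 4.0 2.5 1.0
   vertex 1.5 3.5 0.5
  endloop
 endfacet
 facet normal 0.000 -0.707 -0.707
  outer loop
   vertex 4.0 0.5 3.0
   vertex 3.0 1.5 2.0
   vertex 4.0 2.5 1.0
  endloop
 endfacet
 facet normal 0.647 0.539 0.539
  outer loop
   vertex 4.0 0.5 3.0
   vertex 4.0 2.5 1.0
   vertex 1.5 3.0 3.5
  endloop
 endfacet
 facet normal -0.173 -0.777 -0.605
  outer loop
   vertex 4.0 0.5 3.0
   vertex 0.5 0.5 4.0
   vertex 3.0 1.5 2.0
  endloop
 endfacet
 facet normal 0.274 0.082 0.958
  outer loop
   vertex 4.0 0.5 3.0
   vertex 1.5 3.0 3.5
   vertex 0.5 0.5 4.0
  endloop
 endfacet
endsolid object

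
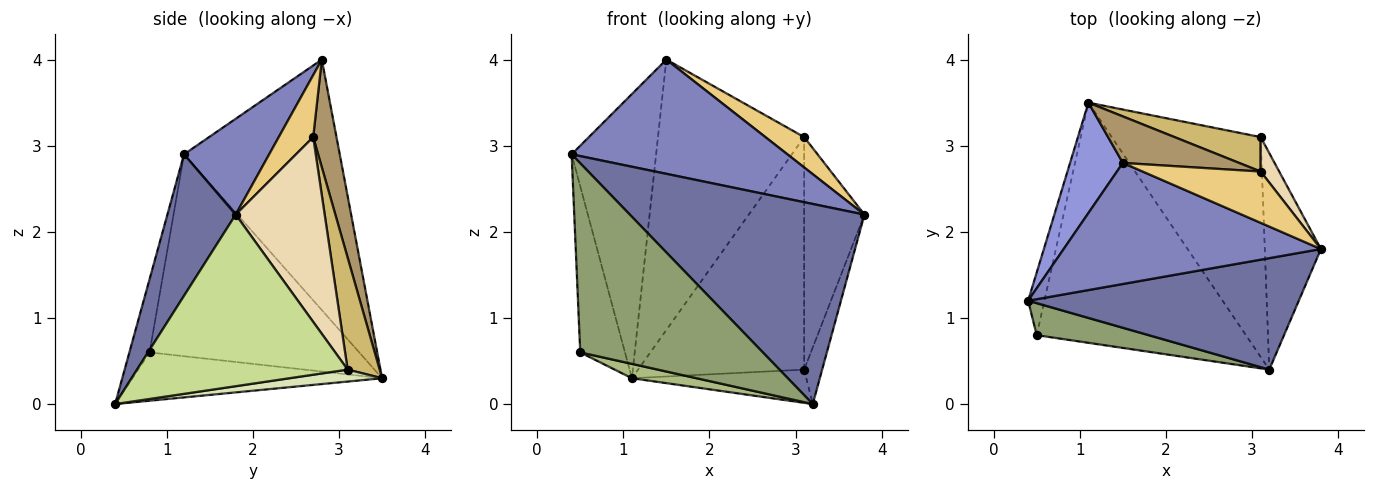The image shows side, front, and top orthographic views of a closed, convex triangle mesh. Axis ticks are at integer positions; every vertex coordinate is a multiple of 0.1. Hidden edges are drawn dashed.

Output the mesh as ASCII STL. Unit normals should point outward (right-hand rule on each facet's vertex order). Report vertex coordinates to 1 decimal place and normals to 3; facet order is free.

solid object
 facet normal 0.247 -0.847 0.472
  outer loop
   vertex 3.2 0.4 0.0
   vertex 3.8 1.8 2.2
   vertex 0.4 1.2 2.9
  endloop
 endfacet
 facet normal 0.261 -0.662 0.702
  outer loop
   vertex 1.5 2.8 4.0
   vertex 0.4 1.2 2.9
   vertex 3.8 1.8 2.2
  endloop
 endfacet
 facet normal -0.864 0.469 0.182
  outer loop
   vertex 1.5 2.8 4.0
   vertex 1.1 3.5 0.3
   vertex 0.4 1.2 2.9
  endloop
 endfacet
 facet normal -0.975 0.208 -0.079
  outer loop
   vertex 0.5 0.8 0.6
   vertex 0.4 1.2 2.9
   vertex 1.1 3.5 0.3
  endloop
 endfacet
 facet normal -0.108 -0.980 0.166
  outer loop
   vertex 0.5 0.8 0.6
   vertex 3.2 0.4 0.0
   vertex 0.4 1.2 2.9
  endloop
 endfacet
 facet normal -0.225 -0.058 -0.973
  outer loop
   vertex 0.5 0.8 0.6
   vertex 1.1 3.5 0.3
   vertex 3.2 0.4 0.0
  endloop
 endfacet
 facet normal 0.947 0.081 -0.310
  outer loop
   vertex 3.1 3.1 0.4
   vertex 3.8 1.8 2.2
   vertex 3.2 0.4 0.0
  endloop
 endfacet
 facet normal 0.079 0.149 -0.986
  outer loop
   vertex 3.1 3.1 0.4
   vertex 3.2 0.4 0.0
   vertex 1.1 3.5 0.3
  endloop
 endfacet
 facet normal 0.155 0.974 0.167
  outer loop
   vertex 3.1 2.7 3.1
   vertex 1.1 3.5 0.3
   vertex 1.5 2.8 4.0
  endloop
 endfacet
 facet normal 0.187 0.972 0.144
  outer loop
   vertex 3.1 2.7 3.1
   vertex 3.1 3.1 0.4
   vertex 1.1 3.5 0.3
  endloop
 endfacet
 facet normal 0.412 -0.464 0.784
  outer loop
   vertex 3.1 2.7 3.1
   vertex 1.5 2.8 4.0
   vertex 3.8 1.8 2.2
  endloop
 endfacet
 facet normal 0.825 0.559 0.083
  outer loop
   vertex 3.1 2.7 3.1
   vertex 3.8 1.8 2.2
   vertex 3.1 3.1 0.4
  endloop
 endfacet
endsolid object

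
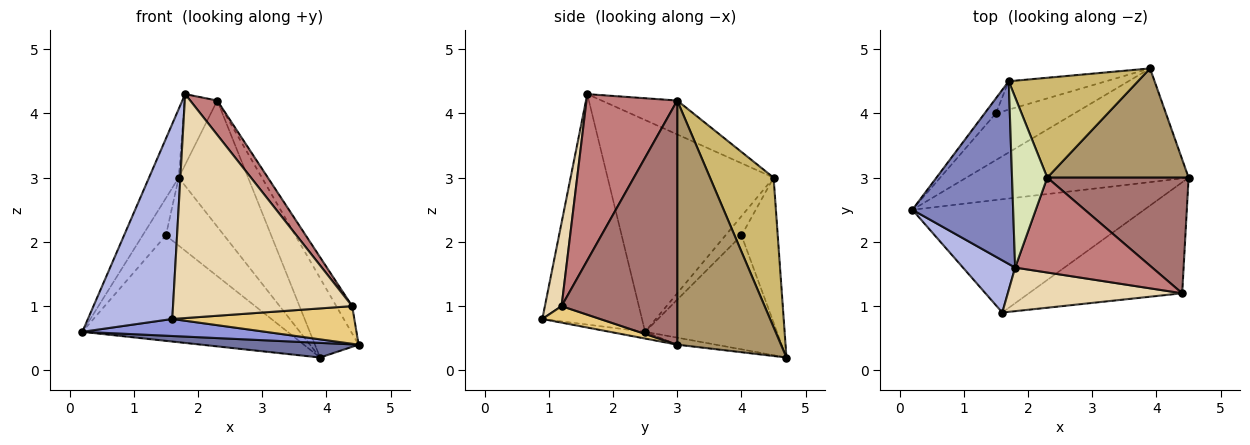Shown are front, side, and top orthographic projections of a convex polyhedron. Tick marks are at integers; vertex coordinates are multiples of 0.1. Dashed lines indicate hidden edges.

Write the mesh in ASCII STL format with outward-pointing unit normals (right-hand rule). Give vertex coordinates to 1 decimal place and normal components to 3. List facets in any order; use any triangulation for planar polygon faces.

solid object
 facet normal -0.031 -0.128 -0.991
  outer loop
   vertex 3.9 4.7 0.2
   vertex 4.5 3.0 0.4
   vertex 0.2 2.5 0.6
  endloop
 endfacet
 facet normal -0.891 0.159 0.424
  outer loop
   vertex 1.7 4.5 3.0
   vertex 0.2 2.5 0.6
   vertex 1.8 1.6 4.3
  endloop
 endfacet
 facet normal -0.029 -0.149 -0.988
  outer loop
   vertex 1.6 0.9 0.8
   vertex 0.2 2.5 0.6
   vertex 4.5 3.0 0.4
  endloop
 endfacet
 facet normal -0.752 -0.637 0.170
  outer loop
   vertex 1.6 0.9 0.8
   vertex 1.8 1.6 4.3
   vertex 0.2 2.5 0.6
  endloop
 endfacet
 facet normal -0.506 0.788 -0.349
  outer loop
   vertex 1.5 4.0 2.1
   vertex 3.9 4.7 0.2
   vertex 0.2 2.5 0.6
  endloop
 endfacet
 facet normal -0.539 0.781 -0.314
  outer loop
   vertex 1.5 4.0 2.1
   vertex 0.2 2.5 0.6
   vertex 1.7 4.5 3.0
  endloop
 endfacet
 facet normal -0.498 0.800 -0.334
  outer loop
   vertex 1.5 4.0 2.1
   vertex 1.7 4.5 3.0
   vertex 3.9 4.7 0.2
  endloop
 endfacet
 facet normal -0.664 0.287 0.690
  outer loop
   vertex 2.3 3.0 4.2
   vertex 1.7 4.5 3.0
   vertex 1.8 1.6 4.3
  endloop
 endfacet
 facet normal 0.813 0.342 0.471
  outer loop
   vertex 2.3 3.0 4.2
   vertex 4.5 3.0 0.4
   vertex 3.9 4.7 0.2
  endloop
 endfacet
 facet normal 0.584 0.637 0.504
  outer loop
   vertex 2.3 3.0 4.2
   vertex 3.9 4.7 0.2
   vertex 1.7 4.5 3.0
  endloop
 endfacet
 facet normal 0.102 -0.320 -0.942
  outer loop
   vertex 4.4 1.2 1.0
   vertex 1.6 0.9 0.8
   vertex 4.5 3.0 0.4
  endloop
 endfacet
 facet normal 0.091 -0.977 0.190
  outer loop
   vertex 4.4 1.2 1.0
   vertex 1.8 1.6 4.3
   vertex 1.6 0.9 0.8
  endloop
 endfacet
 facet normal 0.859 0.118 0.498
  outer loop
   vertex 4.4 1.2 1.0
   vertex 4.5 3.0 0.4
   vertex 2.3 3.0 4.2
  endloop
 endfacet
 facet normal 0.752 -0.224 0.620
  outer loop
   vertex 4.4 1.2 1.0
   vertex 2.3 3.0 4.2
   vertex 1.8 1.6 4.3
  endloop
 endfacet
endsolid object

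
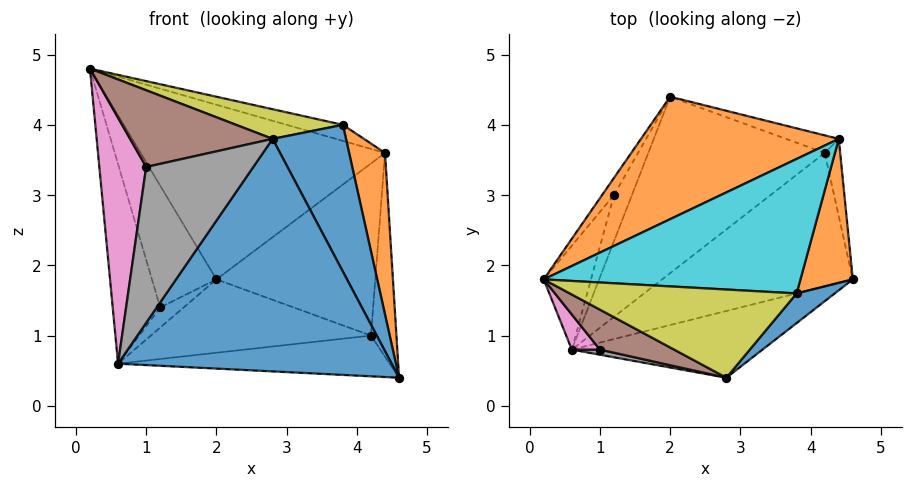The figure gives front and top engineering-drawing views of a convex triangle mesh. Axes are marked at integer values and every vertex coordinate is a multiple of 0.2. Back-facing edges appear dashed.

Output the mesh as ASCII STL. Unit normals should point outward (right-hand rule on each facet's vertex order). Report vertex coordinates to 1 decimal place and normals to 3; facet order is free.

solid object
 facet normal 0.221 -0.937 -0.269
  outer loop
   vertex 0.6 0.8 0.6
   vertex 4.6 1.8 0.4
   vertex 2.8 0.4 3.8
  endloop
 endfacet
 facet normal -0.220 0.799 0.560
  outer loop
   vertex 4.4 3.8 3.6
   vertex 2.0 4.4 1.8
   vertex 0.2 1.8 4.8
  endloop
 endfacet
 facet normal -0.857 0.510 -0.072
  outer loop
   vertex 1.2 3.0 1.4
   vertex 0.2 1.8 4.8
   vertex 2.0 4.4 1.8
  endloop
 endfacet
 facet normal -0.935 0.315 -0.164
  outer loop
   vertex 1.2 3.0 1.4
   vertex 0.6 0.8 0.6
   vertex 0.2 1.8 4.8
  endloop
 endfacet
 facet normal -0.233 0.388 -0.892
  outer loop
   vertex 1.2 3.0 1.4
   vertex 2.0 4.4 1.8
   vertex 0.6 0.8 0.6
  endloop
 endfacet
 facet normal -0.287 -0.849 0.443
  outer loop
   vertex 1.0 0.8 3.4
   vertex 2.8 0.4 3.8
   vertex 0.2 1.8 4.8
  endloop
 endfacet
 facet normal -0.704 -0.704 0.101
  outer loop
   vertex 1.0 0.8 3.4
   vertex 0.2 1.8 4.8
   vertex 0.6 0.8 0.6
  endloop
 endfacet
 facet normal -0.224 -0.974 0.032
  outer loop
   vertex 1.0 0.8 3.4
   vertex 0.6 0.8 0.6
   vertex 2.8 0.4 3.8
  endloop
 endfacet
 facet normal 0.189 -0.313 0.931
  outer loop
   vertex 3.8 1.6 4.0
   vertex 0.2 1.8 4.8
   vertex 2.8 0.4 3.8
  endloop
 endfacet
 facet normal 0.222 0.116 0.968
  outer loop
   vertex 3.8 1.6 4.0
   vertex 4.4 3.8 3.6
   vertex 0.2 1.8 4.8
  endloop
 endfacet
 facet normal 0.751 -0.647 0.131
  outer loop
   vertex 3.8 1.6 4.0
   vertex 2.8 0.4 3.8
   vertex 4.6 1.8 0.4
  endloop
 endfacet
 facet normal 0.954 -0.224 0.200
  outer loop
   vertex 3.8 1.6 4.0
   vertex 4.6 1.8 0.4
   vertex 4.4 3.8 3.6
  endloop
 endfacet
 facet normal 0.965 0.245 -0.093
  outer loop
   vertex 4.2 3.6 1.0
   vertex 4.4 3.8 3.6
   vertex 4.6 1.8 0.4
  endloop
 endfacet
 facet normal 0.309 0.946 -0.097
  outer loop
   vertex 4.2 3.6 1.0
   vertex 2.0 4.4 1.8
   vertex 4.4 3.8 3.6
  endloop
 endfacet
 facet normal -0.120 0.290 -0.950
  outer loop
   vertex 4.2 3.6 1.0
   vertex 4.6 1.8 0.4
   vertex 0.6 0.8 0.6
  endloop
 endfacet
 facet normal -0.192 0.377 -0.906
  outer loop
   vertex 4.2 3.6 1.0
   vertex 0.6 0.8 0.6
   vertex 2.0 4.4 1.8
  endloop
 endfacet
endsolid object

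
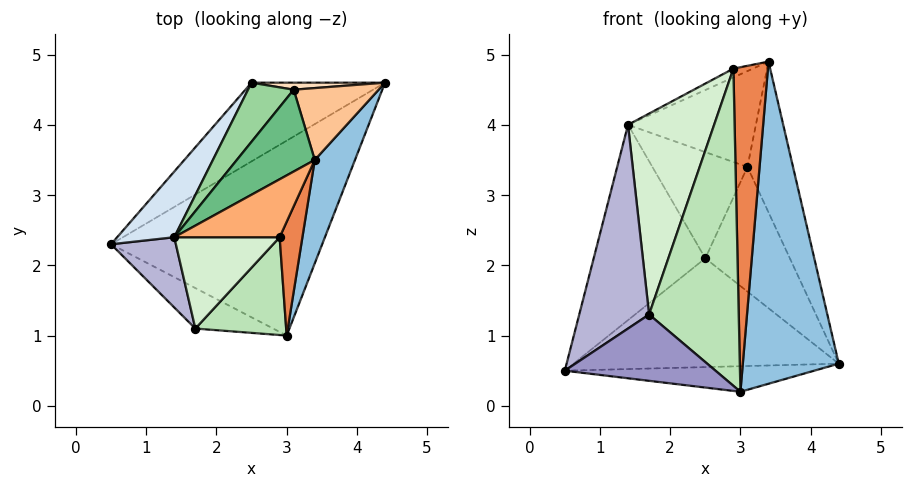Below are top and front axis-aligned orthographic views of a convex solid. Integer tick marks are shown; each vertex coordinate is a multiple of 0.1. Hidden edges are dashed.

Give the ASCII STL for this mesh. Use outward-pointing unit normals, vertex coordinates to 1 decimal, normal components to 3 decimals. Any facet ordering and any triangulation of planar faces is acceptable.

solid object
 facet normal -0.051 0.130 -0.990
  outer loop
   vertex 3.0 1.0 0.2
   vertex 0.5 2.3 0.5
   vertex 4.4 4.6 0.6
  endloop
 endfacet
 facet normal 0.921 -0.371 0.119
  outer loop
   vertex 3.4 3.5 4.9
   vertex 3.0 1.0 0.2
   vertex 4.4 4.6 0.6
  endloop
 endfacet
 facet normal -0.420 0.735 -0.532
  outer loop
   vertex 2.5 4.6 2.1
   vertex 4.4 4.6 0.6
   vertex 0.5 2.3 0.5
  endloop
 endfacet
 facet normal -0.803 0.566 0.190
  outer loop
   vertex 2.5 4.6 2.1
   vertex 0.5 2.3 0.5
   vertex 1.4 2.4 4.0
  endloop
 endfacet
 facet normal 0.895 -0.420 0.147
  outer loop
   vertex 2.9 2.4 4.8
   vertex 3.0 1.0 0.2
   vertex 3.4 3.5 4.9
  endloop
 endfacet
 facet normal -0.466 0.133 0.875
  outer loop
   vertex 2.9 2.4 4.8
   vertex 3.4 3.5 4.9
   vertex 1.4 2.4 4.0
  endloop
 endfacet
 facet normal 0.651 0.685 0.327
  outer loop
   vertex 3.1 4.5 3.4
   vertex 3.4 3.5 4.9
   vertex 4.4 4.6 0.6
  endloop
 endfacet
 facet normal 0.044 0.997 0.056
  outer loop
   vertex 3.1 4.5 3.4
   vertex 4.4 4.6 0.6
   vertex 2.5 4.6 2.1
  endloop
 endfacet
 facet normal -0.579 0.620 0.529
  outer loop
   vertex 3.1 4.5 3.4
   vertex 1.4 2.4 4.0
   vertex 3.4 3.5 4.9
  endloop
 endfacet
 facet normal -0.672 0.647 0.360
  outer loop
   vertex 3.1 4.5 3.4
   vertex 2.5 4.6 2.1
   vertex 1.4 2.4 4.0
  endloop
 endfacet
 facet normal 0.173 -0.941 0.290
  outer loop
   vertex 1.7 1.1 1.3
   vertex 3.0 1.0 0.2
   vertex 2.9 2.4 4.8
  endloop
 endfacet
 facet normal -0.216 -0.889 0.404
  outer loop
   vertex 1.7 1.1 1.3
   vertex 2.9 2.4 4.8
   vertex 1.4 2.4 4.0
  endloop
 endfacet
 facet normal -0.452 -0.762 -0.465
  outer loop
   vertex 1.7 1.1 1.3
   vertex 0.5 2.3 0.5
   vertex 3.0 1.0 0.2
  endloop
 endfacet
 facet normal -0.758 -0.616 0.213
  outer loop
   vertex 1.7 1.1 1.3
   vertex 1.4 2.4 4.0
   vertex 0.5 2.3 0.5
  endloop
 endfacet
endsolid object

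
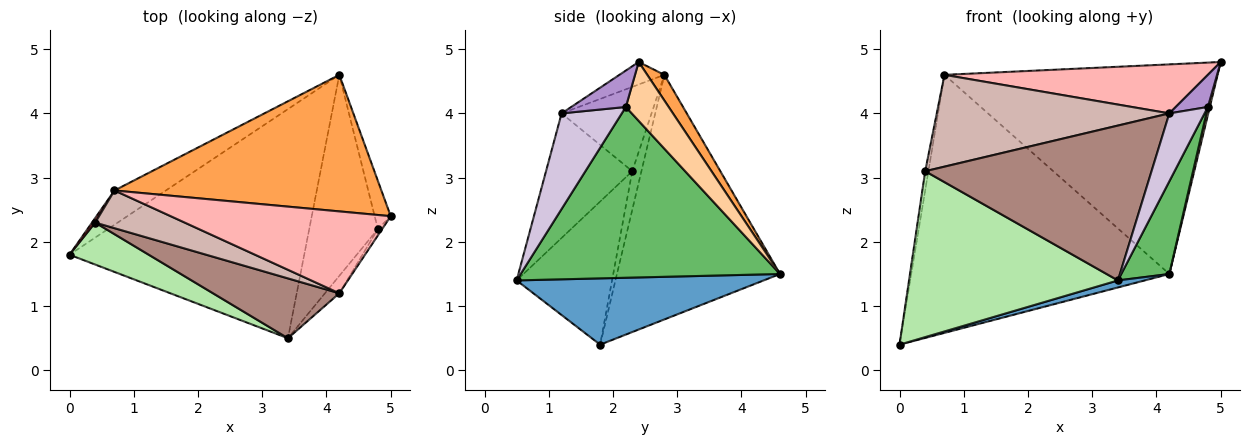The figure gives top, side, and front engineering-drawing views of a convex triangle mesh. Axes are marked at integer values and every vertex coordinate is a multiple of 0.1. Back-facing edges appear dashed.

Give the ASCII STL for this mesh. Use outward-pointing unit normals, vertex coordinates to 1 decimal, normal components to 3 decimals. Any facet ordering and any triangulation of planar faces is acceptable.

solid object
 facet normal 0.272 -0.030 -0.962
  outer loop
   vertex 3.4 0.5 1.4
   vertex 0.0 1.8 0.4
   vertex 4.2 4.6 1.5
  endloop
 endfacet
 facet normal -0.531 0.840 -0.112
  outer loop
   vertex 0.7 2.8 4.6
   vertex 4.2 4.6 1.5
   vertex 0.0 1.8 0.4
  endloop
 endfacet
 facet normal 0.052 0.837 0.545
  outer loop
   vertex 0.7 2.8 4.6
   vertex 5.0 2.4 4.8
   vertex 4.2 4.6 1.5
  endloop
 endfacet
 facet normal 0.964 -0.044 -0.263
  outer loop
   vertex 4.8 2.2 4.1
   vertex 4.2 4.6 1.5
   vertex 5.0 2.4 4.8
  endloop
 endfacet
 facet normal 0.914 -0.169 -0.367
  outer loop
   vertex 4.8 2.2 4.1
   vertex 3.4 0.5 1.4
   vertex 4.2 4.6 1.5
  endloop
 endfacet
 facet normal -0.405 -0.886 0.224
  outer loop
   vertex 0.4 2.3 3.1
   vertex 0.0 1.8 0.4
   vertex 3.4 0.5 1.4
  endloop
 endfacet
 facet normal -0.941 0.329 0.078
  outer loop
   vertex 0.4 2.3 3.1
   vertex 0.7 2.8 4.6
   vertex 0.0 1.8 0.4
  endloop
 endfacet
 facet normal -0.087 -0.512 0.855
  outer loop
   vertex 4.2 1.2 4.0
   vertex 5.0 2.4 4.8
   vertex 0.7 2.8 4.6
  endloop
 endfacet
 facet normal 0.858 -0.504 -0.101
  outer loop
   vertex 4.2 1.2 4.0
   vertex 4.8 2.2 4.1
   vertex 5.0 2.4 4.8
  endloop
 endfacet
 facet normal 0.856 -0.501 -0.129
  outer loop
   vertex 4.2 1.2 4.0
   vertex 3.4 0.5 1.4
   vertex 4.8 2.2 4.1
  endloop
 endfacet
 facet normal -0.335 -0.879 0.340
  outer loop
   vertex 4.2 1.2 4.0
   vertex 0.4 2.3 3.1
   vertex 3.4 0.5 1.4
  endloop
 endfacet
 facet normal -0.337 -0.871 0.358
  outer loop
   vertex 4.2 1.2 4.0
   vertex 0.7 2.8 4.6
   vertex 0.4 2.3 3.1
  endloop
 endfacet
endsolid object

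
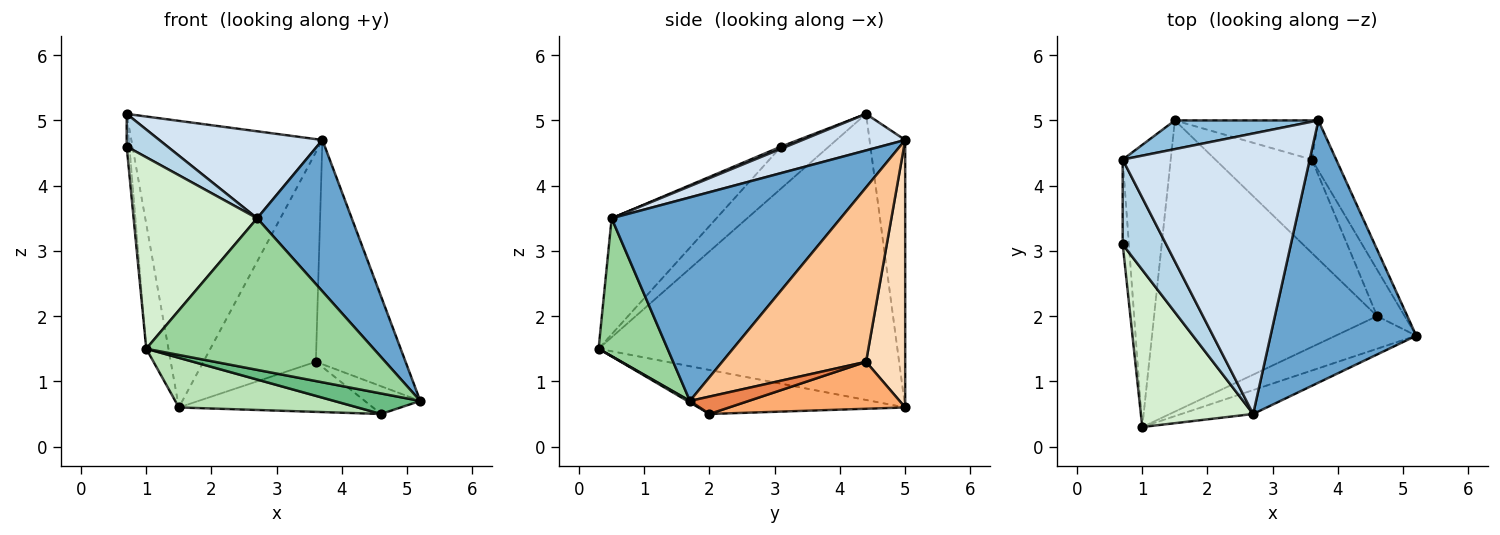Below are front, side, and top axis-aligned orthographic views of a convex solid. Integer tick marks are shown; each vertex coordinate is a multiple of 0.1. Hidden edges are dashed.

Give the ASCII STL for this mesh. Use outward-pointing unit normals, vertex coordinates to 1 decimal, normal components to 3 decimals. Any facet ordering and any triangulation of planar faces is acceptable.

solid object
 facet normal 0.771 -0.318 0.552
  outer loop
   vertex 2.7 0.5 3.5
   vertex 5.2 1.7 0.7
   vertex 3.7 5.0 4.7
  endloop
 endfacet
 facet normal -0.183 0.978 0.098
  outer loop
   vertex 0.7 4.4 5.1
   vertex 3.7 5.0 4.7
   vertex 1.5 5.0 0.6
  endloop
 endfacet
 facet normal 0.047 -0.359 0.932
  outer loop
   vertex 0.7 4.4 5.1
   vertex 0.7 3.1 4.6
   vertex 2.7 0.5 3.5
  endloop
 endfacet
 facet normal 0.183 -0.291 0.939
  outer loop
   vertex 0.7 4.4 5.1
   vertex 2.7 0.5 3.5
   vertex 3.7 5.0 4.7
  endloop
 endfacet
 facet normal 0.477 0.450 -0.755
  outer loop
   vertex 3.6 4.4 1.3
   vertex 5.2 1.7 0.7
   vertex 4.6 2.0 0.5
  endloop
 endfacet
 facet normal 0.394 0.434 -0.810
  outer loop
   vertex 3.6 4.4 1.3
   vertex 4.6 2.0 0.5
   vertex 1.5 5.0 0.6
  endloop
 endfacet
 facet normal 0.843 0.525 -0.118
  outer loop
   vertex 3.6 4.4 1.3
   vertex 3.7 5.0 4.7
   vertex 5.2 1.7 0.7
  endloop
 endfacet
 facet normal 0.324 0.930 -0.174
  outer loop
   vertex 3.6 4.4 1.3
   vertex 1.5 5.0 0.6
   vertex 3.7 5.0 4.7
  endloop
 endfacet
 facet normal 0.016 -0.532 -0.847
  outer loop
   vertex 1.0 0.3 1.5
   vertex 4.6 2.0 0.5
   vertex 5.2 1.7 0.7
  endloop
 endfacet
 facet normal 0.287 -0.946 -0.149
  outer loop
   vertex 1.0 0.3 1.5
   vertex 5.2 1.7 0.7
   vertex 2.7 0.5 3.5
  endloop
 endfacet
 facet normal -0.191 -0.165 -0.968
  outer loop
   vertex 1.0 0.3 1.5
   vertex 1.5 5.0 0.6
   vertex 4.6 2.0 0.5
  endloop
 endfacet
 facet normal -0.548 -0.646 0.531
  outer loop
   vertex 1.0 0.3 1.5
   vertex 2.7 0.5 3.5
   vertex 0.7 3.1 4.6
  endloop
 endfacet
 facet normal -0.988 0.056 -0.146
  outer loop
   vertex 1.0 0.3 1.5
   vertex 0.7 3.1 4.6
   vertex 0.7 4.4 5.1
  endloop
 endfacet
 facet normal -0.984 0.073 -0.165
  outer loop
   vertex 1.0 0.3 1.5
   vertex 0.7 4.4 5.1
   vertex 1.5 5.0 0.6
  endloop
 endfacet
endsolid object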